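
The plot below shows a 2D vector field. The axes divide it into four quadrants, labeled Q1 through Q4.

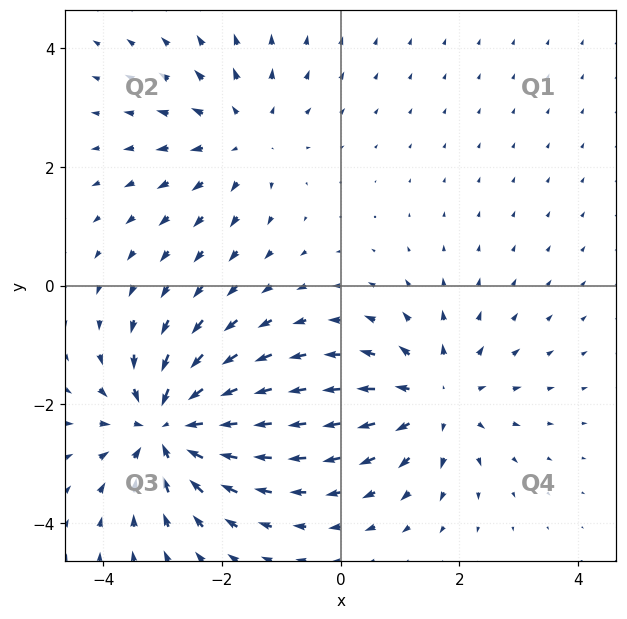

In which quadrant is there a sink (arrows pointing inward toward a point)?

Q3

The sink sits at approximately (-2.9, -2.4), which lies in quadrant Q3. The divergence there is about -5, negative as expected for a sink.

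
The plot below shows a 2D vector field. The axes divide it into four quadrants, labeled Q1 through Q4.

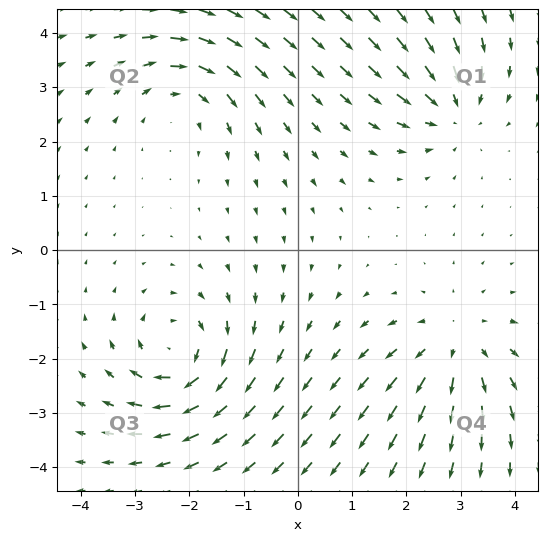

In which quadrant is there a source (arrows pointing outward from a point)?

The source sits at approximately (2.9, -1.8), which lies in quadrant Q4. The divergence there is about +3, positive as expected for a source.

Q4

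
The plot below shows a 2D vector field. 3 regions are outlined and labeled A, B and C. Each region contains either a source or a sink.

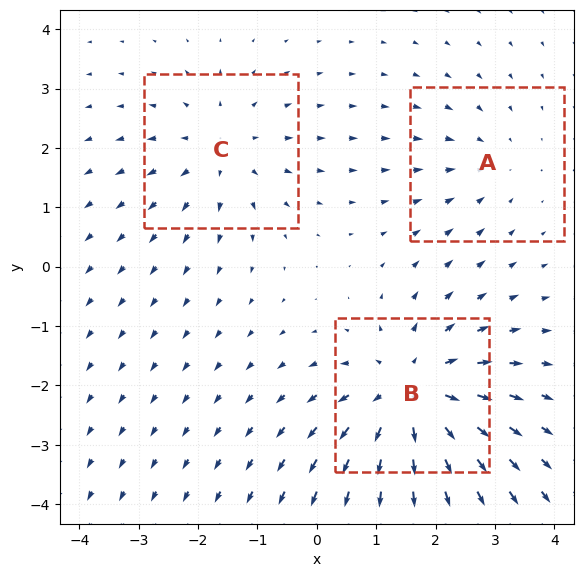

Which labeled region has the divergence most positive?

Divergence at each region's feature centre — A: about -2, B: about +5, C: about +3. Region B is most positive.

B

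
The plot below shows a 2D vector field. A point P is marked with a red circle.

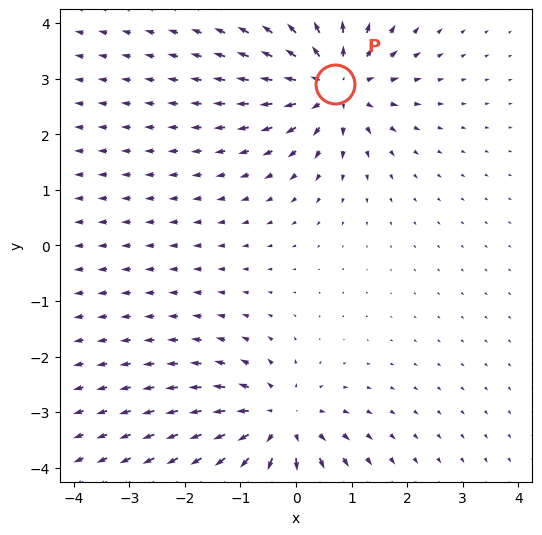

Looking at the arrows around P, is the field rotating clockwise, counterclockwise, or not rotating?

Near P at (0.7, 2.9) the arrows show no circulation. The curl there is ≈0.

not rotating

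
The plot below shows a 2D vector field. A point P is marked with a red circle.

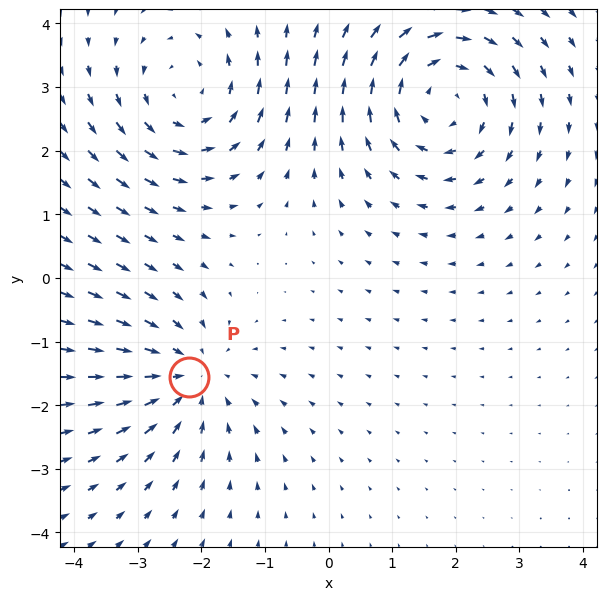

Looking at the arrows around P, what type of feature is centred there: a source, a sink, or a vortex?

At P (-2.2, -1.6) the arrows converge inward. Divergence about -3, curl ≈0 — negative divergence with near-zero curl is a sink.

sink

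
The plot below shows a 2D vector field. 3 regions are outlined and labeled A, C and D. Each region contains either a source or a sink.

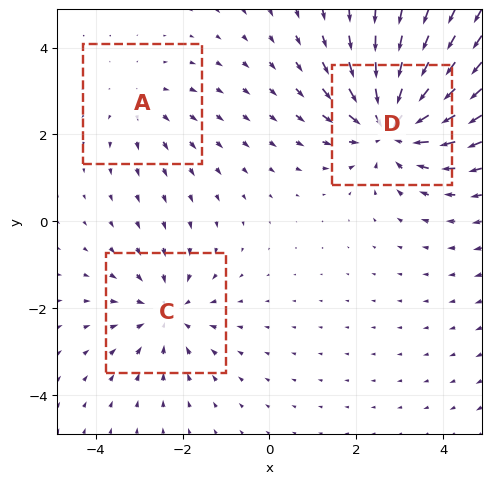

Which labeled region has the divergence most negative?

Divergence at each region's feature centre — A: about +2, C: about -3, D: about -5. Region D is most negative.

D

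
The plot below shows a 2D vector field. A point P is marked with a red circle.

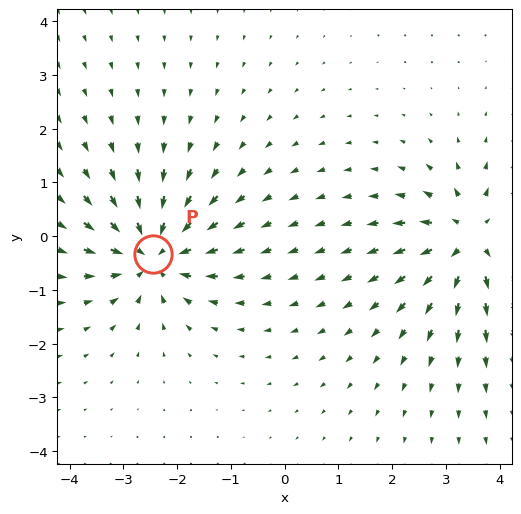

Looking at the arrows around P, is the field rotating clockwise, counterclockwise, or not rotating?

Near P at (-2.4, -0.3) the arrows show no circulation. The curl there is ≈0.

not rotating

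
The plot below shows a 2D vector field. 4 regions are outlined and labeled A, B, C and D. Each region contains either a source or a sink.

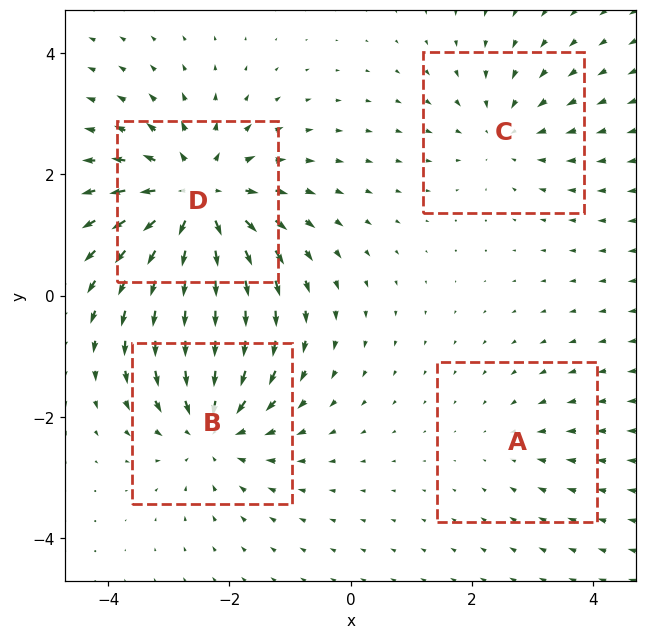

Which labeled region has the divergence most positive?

D

Divergence at each region's feature centre — A: about -2, B: about -5, C: about -3, D: about +7. Region D is most positive.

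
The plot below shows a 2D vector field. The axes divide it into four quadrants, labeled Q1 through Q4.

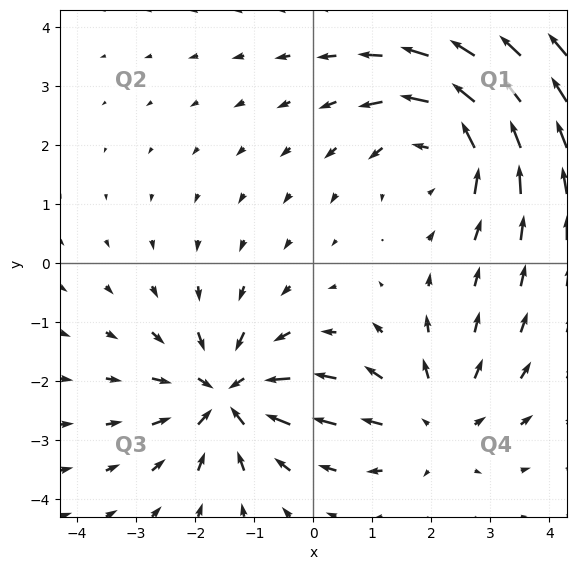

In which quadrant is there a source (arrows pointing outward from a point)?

The source sits at approximately (2.1, -2.7), which lies in quadrant Q4. The divergence there is about +3, positive as expected for a source.

Q4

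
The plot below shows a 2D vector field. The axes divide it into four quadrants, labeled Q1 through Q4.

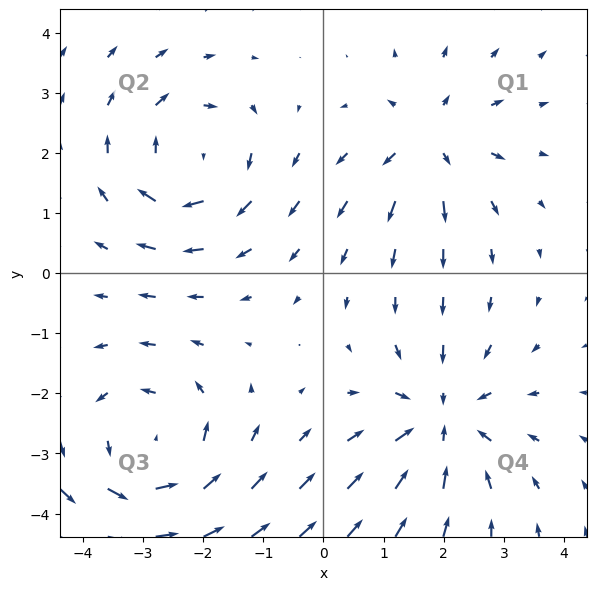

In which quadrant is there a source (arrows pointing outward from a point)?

The source sits at approximately (1.8, 2.2), which lies in quadrant Q1. The divergence there is about +4, positive as expected for a source.

Q1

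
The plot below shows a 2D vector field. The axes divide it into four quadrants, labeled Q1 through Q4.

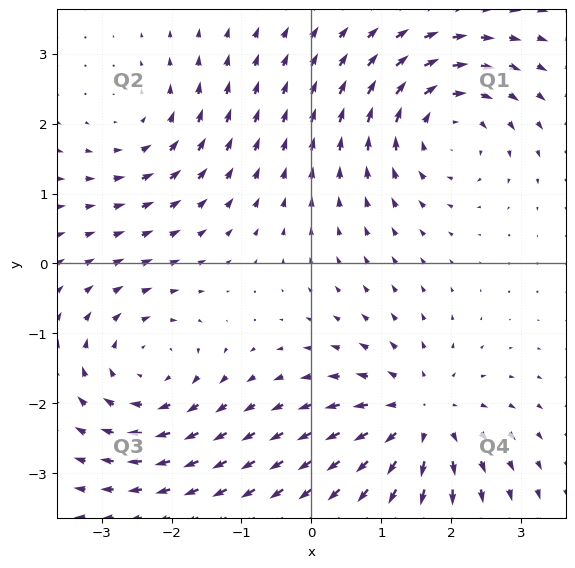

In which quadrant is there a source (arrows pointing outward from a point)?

Q4

The source sits at approximately (1.5, -2.2), which lies in quadrant Q4. The divergence there is about +5, positive as expected for a source.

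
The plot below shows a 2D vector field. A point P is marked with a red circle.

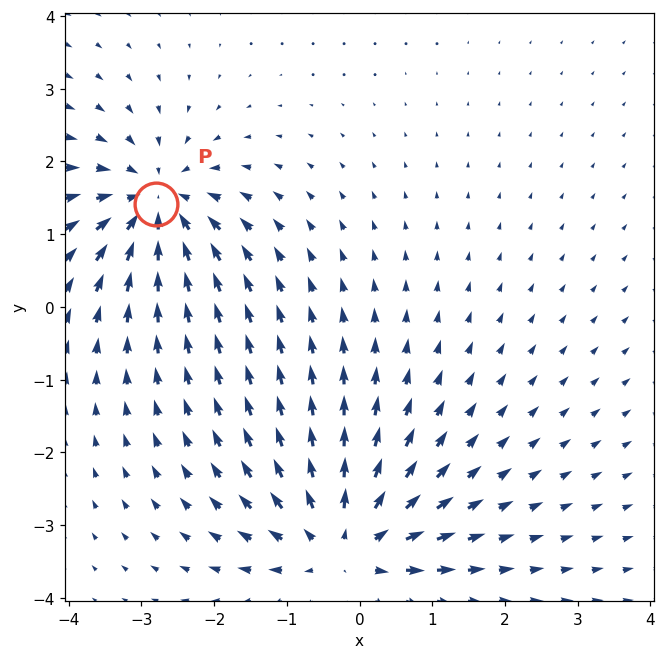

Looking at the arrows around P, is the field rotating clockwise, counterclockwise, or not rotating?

Near P at (-2.8, 1.4) the arrows show no circulation. The curl there is ≈0.

not rotating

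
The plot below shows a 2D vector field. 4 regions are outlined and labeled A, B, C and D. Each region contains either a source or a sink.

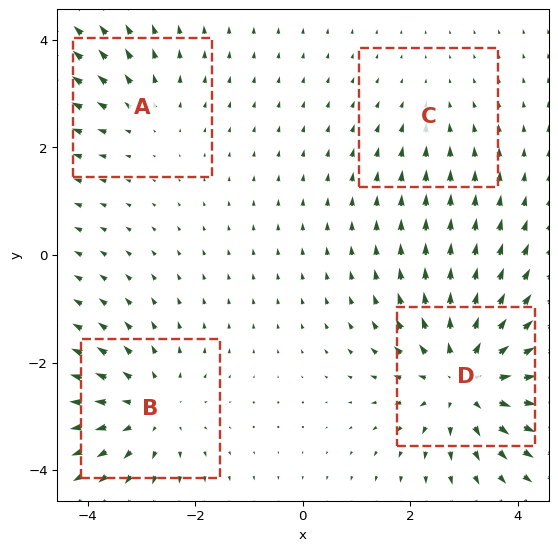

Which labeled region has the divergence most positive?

Divergence at each region's feature centre — A: about +3, B: about +4, C: about -2, D: about +6. Region D is most positive.

D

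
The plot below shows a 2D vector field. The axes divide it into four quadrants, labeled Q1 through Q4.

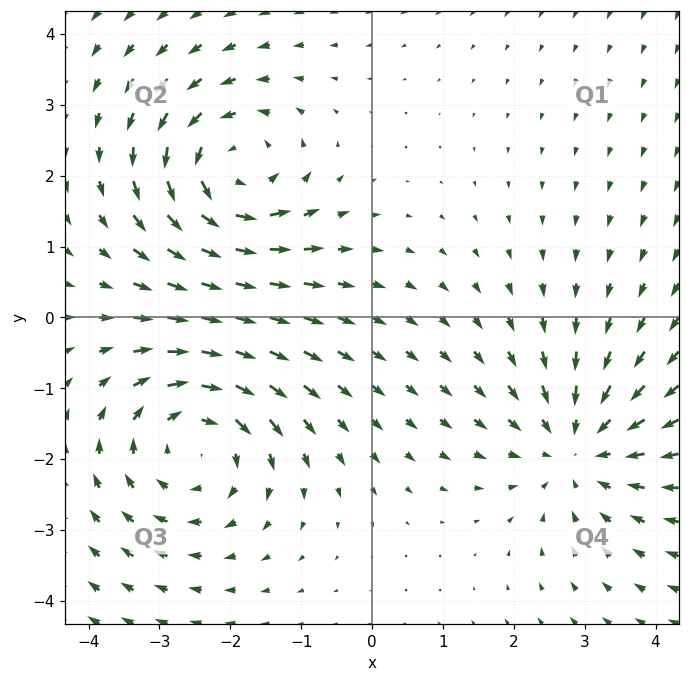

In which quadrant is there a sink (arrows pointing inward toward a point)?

The sink sits at approximately (2.9, -1.8), which lies in quadrant Q4. The divergence there is about -3, negative as expected for a sink.

Q4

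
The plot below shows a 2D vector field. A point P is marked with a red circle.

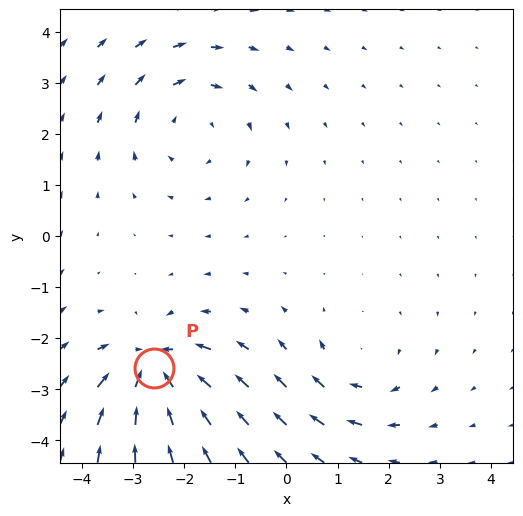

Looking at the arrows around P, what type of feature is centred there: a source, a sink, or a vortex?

At P (-2.6, -2.6) the arrows converge inward. Divergence about -5, curl ≈0 — negative divergence with near-zero curl is a sink.

sink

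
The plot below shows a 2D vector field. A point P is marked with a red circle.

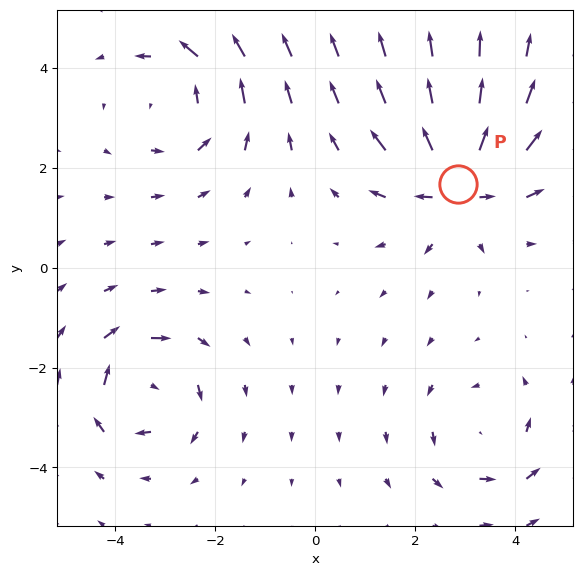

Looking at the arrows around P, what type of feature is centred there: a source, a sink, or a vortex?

At P (2.9, 1.7) the arrows spread outward. Divergence about +7, curl ≈0 — positive divergence with near-zero curl is a source.

source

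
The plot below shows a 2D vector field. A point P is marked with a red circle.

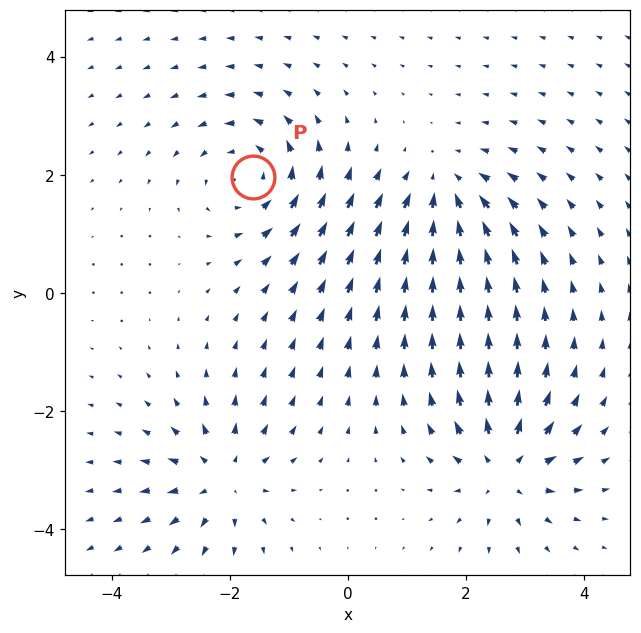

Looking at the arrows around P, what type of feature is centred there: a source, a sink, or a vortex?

vortex

At P (-1.6, 2.0) the arrows circulate counterclockwise. Divergence ≈0, curl about +5 — near-zero divergence with nonzero curl is a vortex.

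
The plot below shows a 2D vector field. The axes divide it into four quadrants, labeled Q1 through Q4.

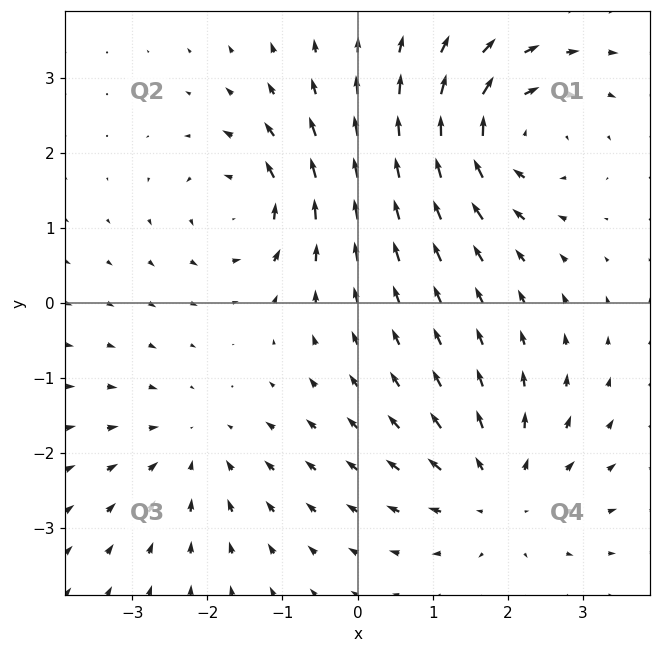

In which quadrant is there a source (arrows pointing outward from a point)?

Q4

The source sits at approximately (1.9, -2.5), which lies in quadrant Q4. The divergence there is about +4, positive as expected for a source.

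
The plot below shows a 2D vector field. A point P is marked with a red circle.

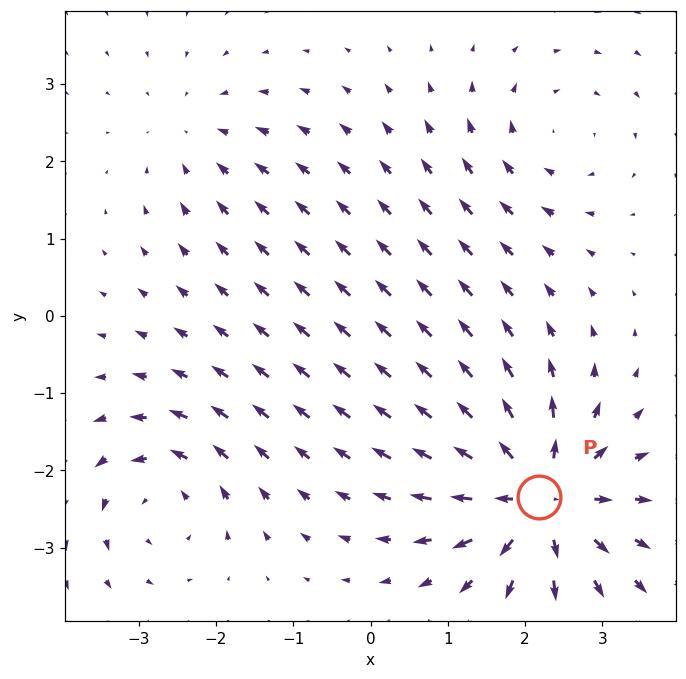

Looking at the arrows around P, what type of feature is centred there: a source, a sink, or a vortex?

At P (2.2, -2.3) the arrows spread outward. Divergence about +7, curl ≈0 — positive divergence with near-zero curl is a source.

source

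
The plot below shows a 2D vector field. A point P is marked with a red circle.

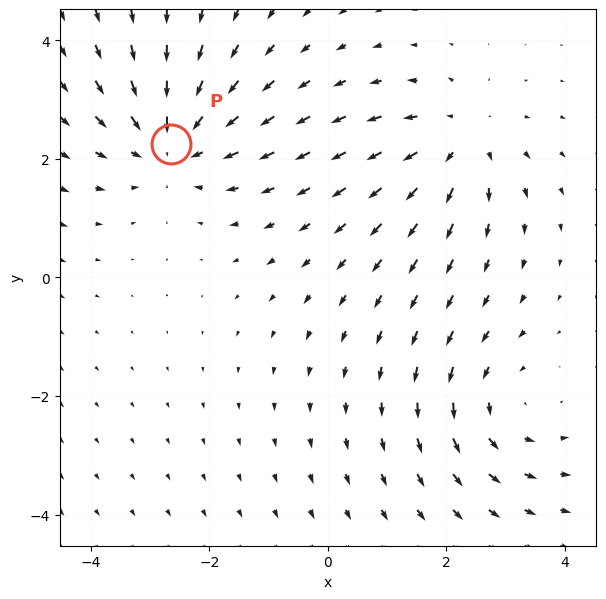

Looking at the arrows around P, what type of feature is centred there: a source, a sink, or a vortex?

sink

At P (-2.6, 2.2) the arrows converge inward. Divergence about -3, curl ≈0 — negative divergence with near-zero curl is a sink.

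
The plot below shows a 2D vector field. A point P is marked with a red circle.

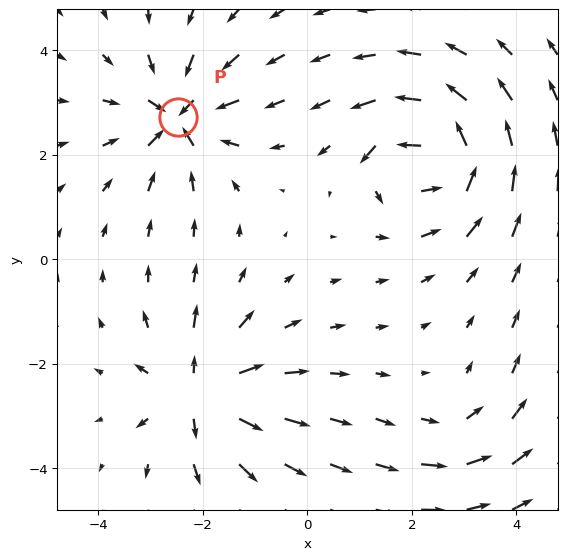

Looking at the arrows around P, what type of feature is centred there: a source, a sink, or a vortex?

At P (-2.5, 2.7) the arrows converge inward. Divergence about -6, curl ≈0 — negative divergence with near-zero curl is a sink.

sink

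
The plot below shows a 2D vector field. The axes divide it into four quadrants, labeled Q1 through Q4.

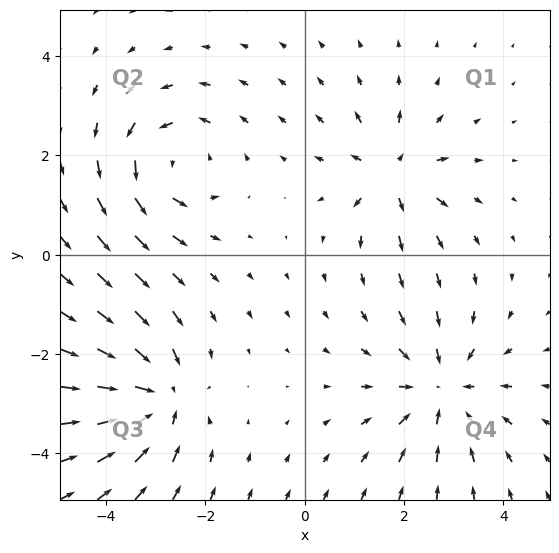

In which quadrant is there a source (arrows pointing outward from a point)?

Q1

The source sits at approximately (1.8, 1.6), which lies in quadrant Q1. The divergence there is about +5, positive as expected for a source.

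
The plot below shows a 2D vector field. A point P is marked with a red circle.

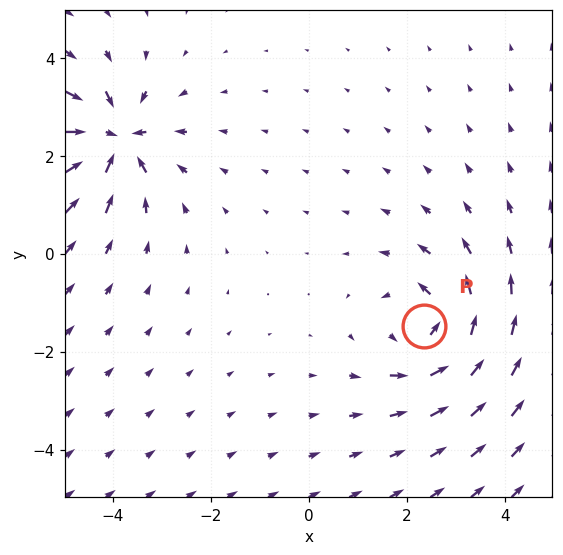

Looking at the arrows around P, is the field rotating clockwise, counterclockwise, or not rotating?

Near P at (2.4, -1.5) the arrows circulate counterclockwise. The curl (z-component) there is about +5; positive curl means counterclockwise rotation.

counterclockwise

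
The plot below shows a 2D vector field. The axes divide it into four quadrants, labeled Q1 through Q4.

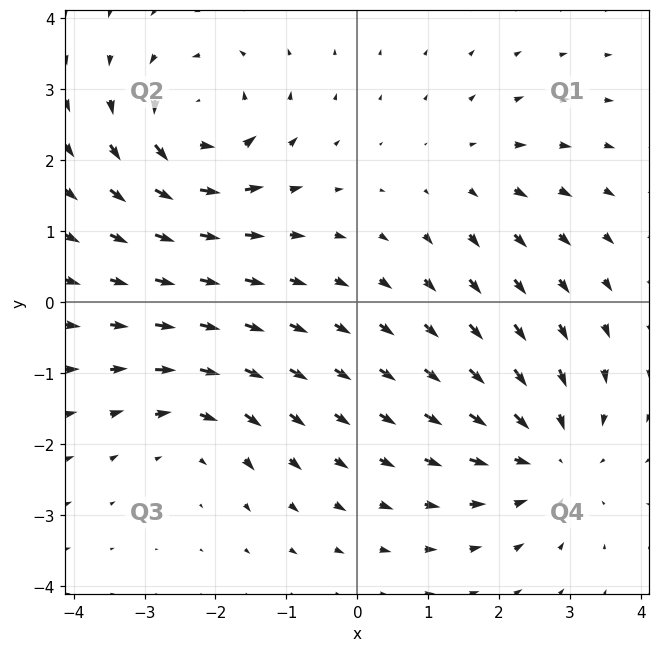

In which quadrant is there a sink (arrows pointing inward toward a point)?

Q4

The sink sits at approximately (2.7, -2.2), which lies in quadrant Q4. The divergence there is about -4, negative as expected for a sink.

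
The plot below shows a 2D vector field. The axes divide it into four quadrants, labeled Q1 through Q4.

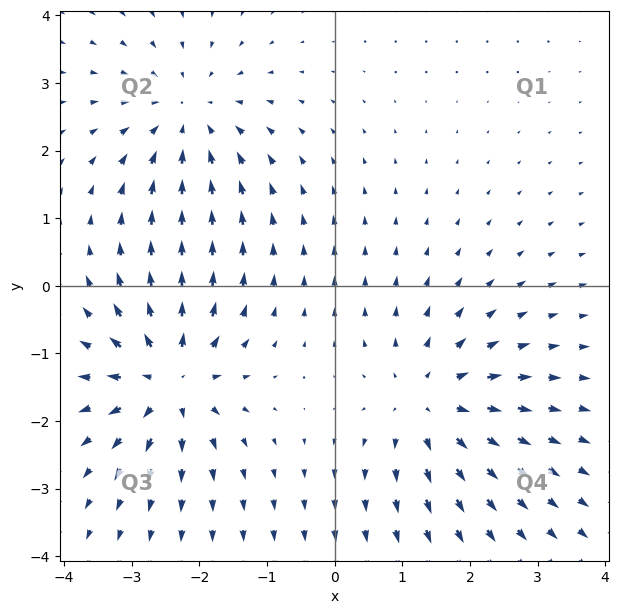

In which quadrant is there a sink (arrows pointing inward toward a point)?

Q2

The sink sits at approximately (-2.2, 2.5), which lies in quadrant Q2. The divergence there is about -4, negative as expected for a sink.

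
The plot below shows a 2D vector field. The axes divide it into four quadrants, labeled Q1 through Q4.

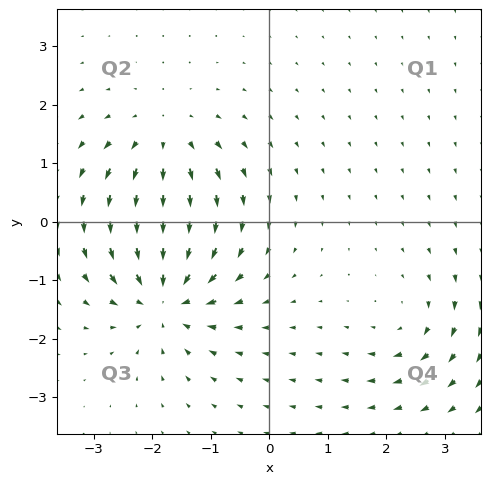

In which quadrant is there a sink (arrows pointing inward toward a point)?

The sink sits at approximately (-1.8, -1.2), which lies in quadrant Q3. The divergence there is about -6, negative as expected for a sink.

Q3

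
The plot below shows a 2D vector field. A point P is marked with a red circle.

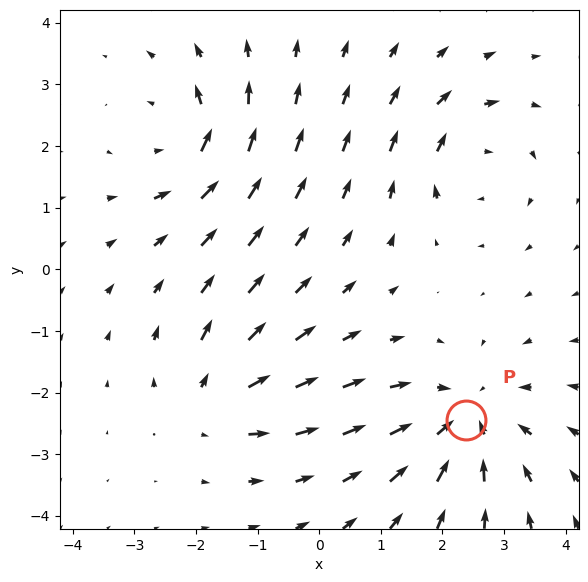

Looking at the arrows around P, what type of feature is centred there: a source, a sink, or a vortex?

At P (2.4, -2.4) the arrows converge inward. Divergence about -4, curl ≈0 — negative divergence with near-zero curl is a sink.

sink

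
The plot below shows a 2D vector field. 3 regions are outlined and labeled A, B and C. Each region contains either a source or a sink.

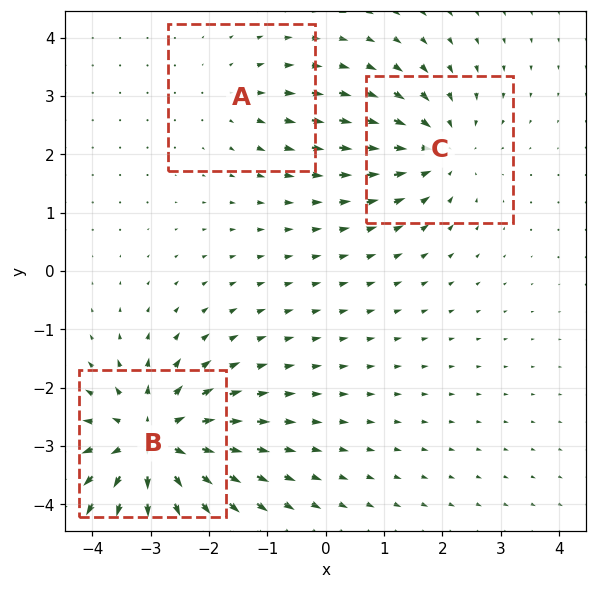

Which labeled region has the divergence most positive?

B

Divergence at each region's feature centre — A: about +2, B: about +6, C: about -3. Region B is most positive.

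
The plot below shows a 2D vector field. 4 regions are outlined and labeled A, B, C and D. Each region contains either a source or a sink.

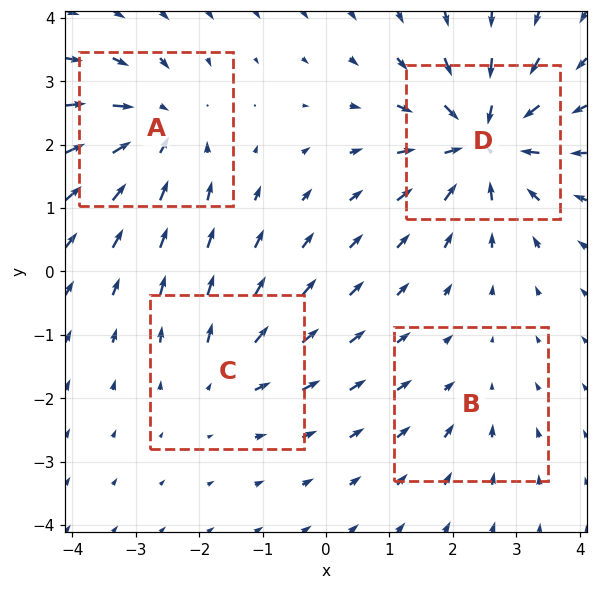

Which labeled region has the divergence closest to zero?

B

Divergence at each region's feature centre — A: about -5, B: about -2, C: about +3, D: about -7. Region B is closest to zero.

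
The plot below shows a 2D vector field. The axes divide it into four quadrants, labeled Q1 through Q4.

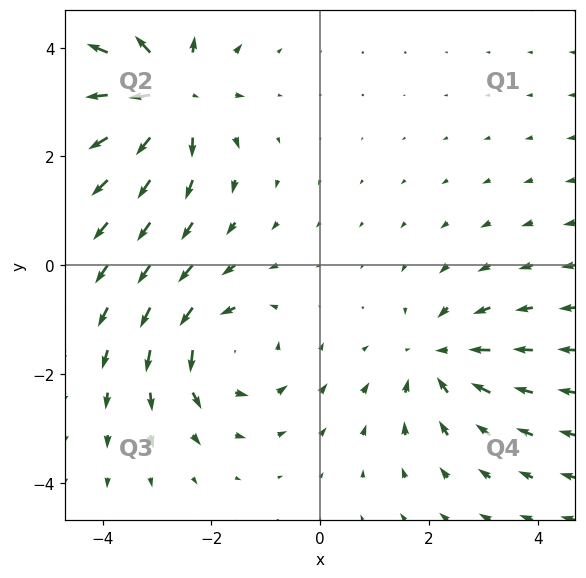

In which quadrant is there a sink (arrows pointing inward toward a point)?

Q4

The sink sits at approximately (2.2, -1.7), which lies in quadrant Q4. The divergence there is about -4, negative as expected for a sink.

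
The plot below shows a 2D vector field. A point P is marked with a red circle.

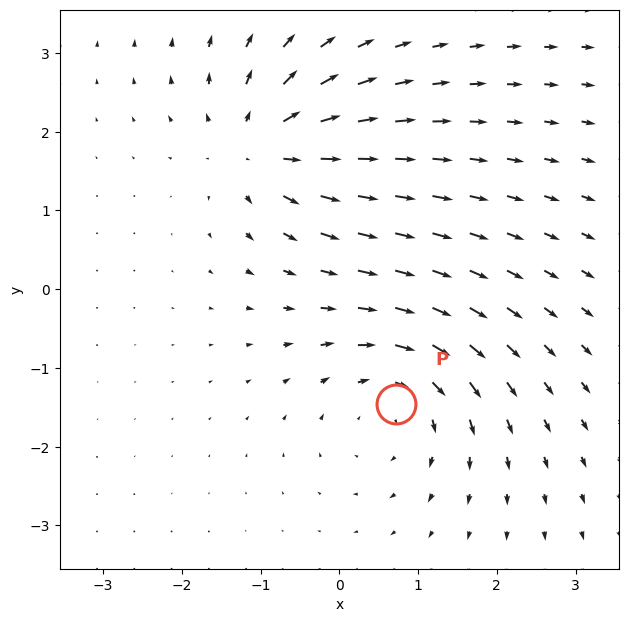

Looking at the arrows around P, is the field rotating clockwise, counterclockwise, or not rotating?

clockwise

Near P at (0.7, -1.5) the arrows circulate clockwise. The curl (z-component) there is about -5; negative curl means clockwise rotation.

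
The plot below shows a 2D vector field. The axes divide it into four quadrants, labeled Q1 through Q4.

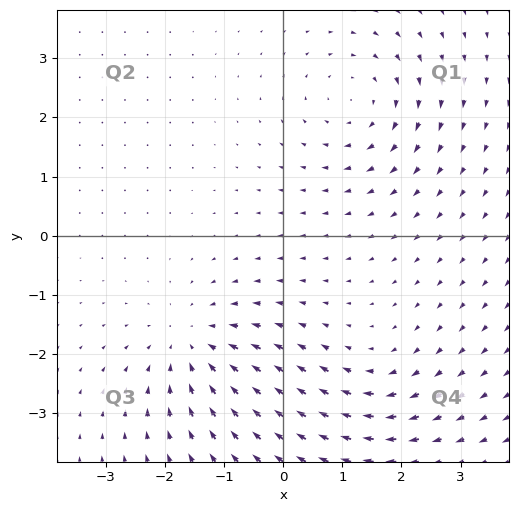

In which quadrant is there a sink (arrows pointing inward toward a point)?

The sink sits at approximately (-1.5, -1.8), which lies in quadrant Q3. The divergence there is about -4, negative as expected for a sink.

Q3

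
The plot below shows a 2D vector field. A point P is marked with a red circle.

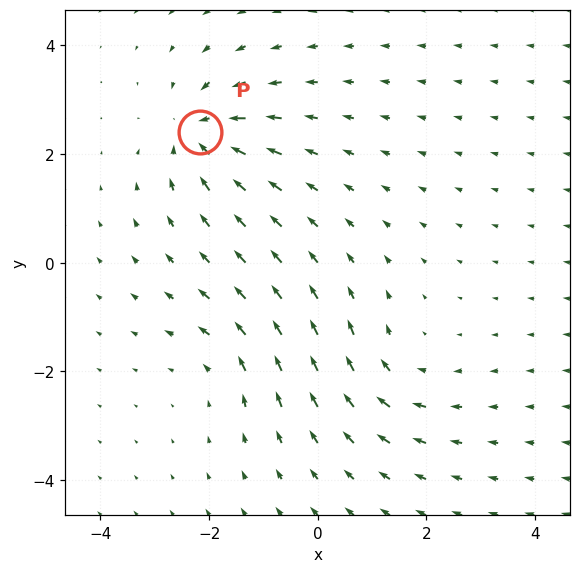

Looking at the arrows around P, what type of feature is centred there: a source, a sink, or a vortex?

sink

At P (-2.2, 2.4) the arrows converge inward. Divergence about -5, curl ≈0 — negative divergence with near-zero curl is a sink.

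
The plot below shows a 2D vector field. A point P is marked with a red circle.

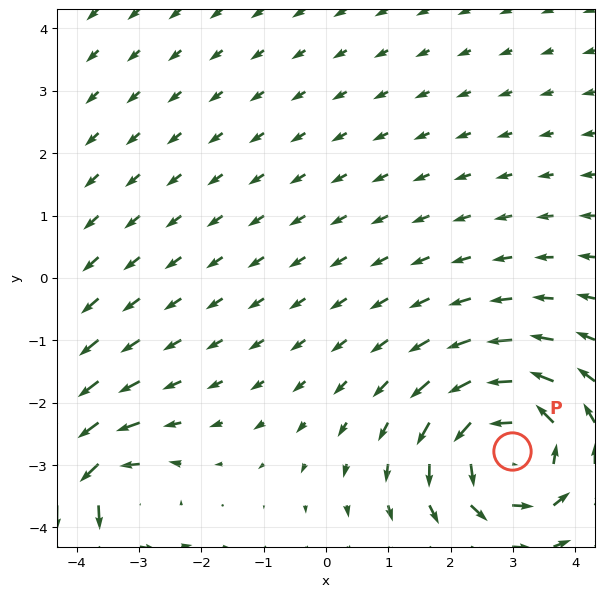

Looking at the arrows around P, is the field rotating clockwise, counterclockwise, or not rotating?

Near P at (3.0, -2.8) the arrows circulate counterclockwise. The curl (z-component) there is about +4; positive curl means counterclockwise rotation.

counterclockwise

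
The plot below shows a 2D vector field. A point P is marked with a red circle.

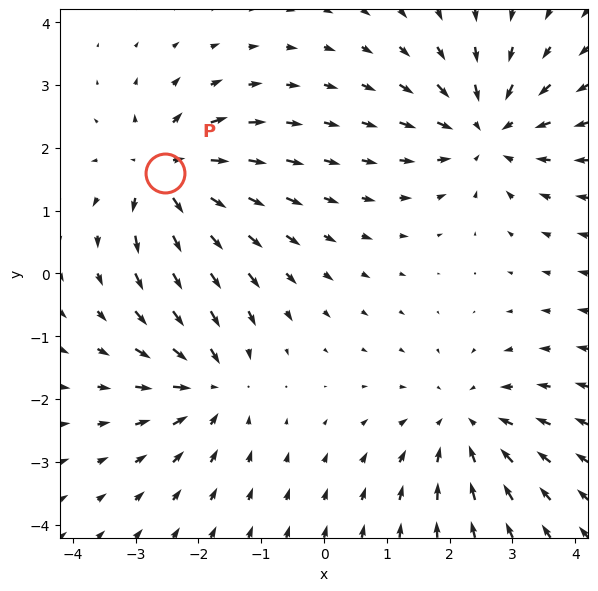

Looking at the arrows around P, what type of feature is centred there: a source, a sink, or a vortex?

At P (-2.5, 1.6) the arrows spread outward. Divergence about +6, curl ≈0 — positive divergence with near-zero curl is a source.

source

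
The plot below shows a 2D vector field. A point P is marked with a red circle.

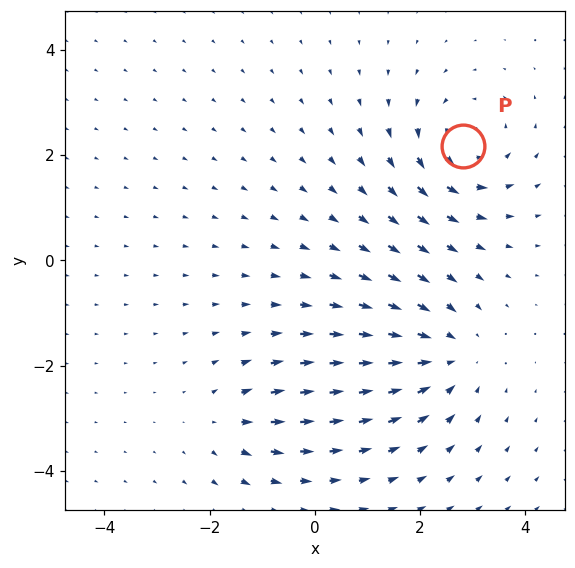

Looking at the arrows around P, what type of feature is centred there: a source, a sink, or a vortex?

vortex

At P (2.8, 2.2) the arrows circulate counterclockwise. Divergence ≈0, curl about +5 — near-zero divergence with nonzero curl is a vortex.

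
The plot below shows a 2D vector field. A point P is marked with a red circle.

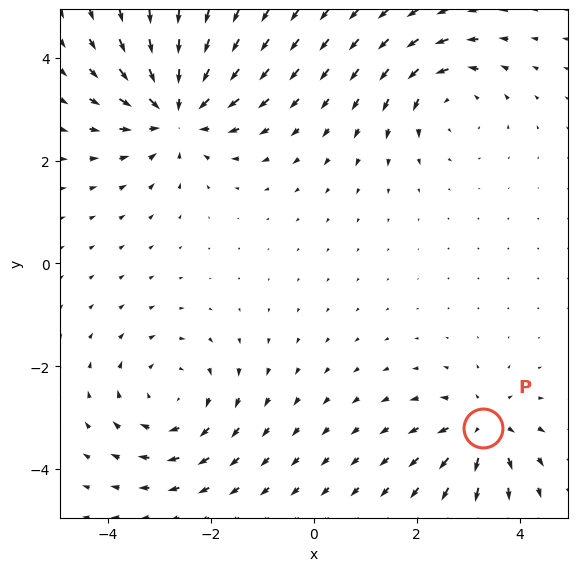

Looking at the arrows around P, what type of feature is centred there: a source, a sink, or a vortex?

At P (3.3, -3.2) the arrows spread outward. Divergence about +4, curl ≈0 — positive divergence with near-zero curl is a source.

source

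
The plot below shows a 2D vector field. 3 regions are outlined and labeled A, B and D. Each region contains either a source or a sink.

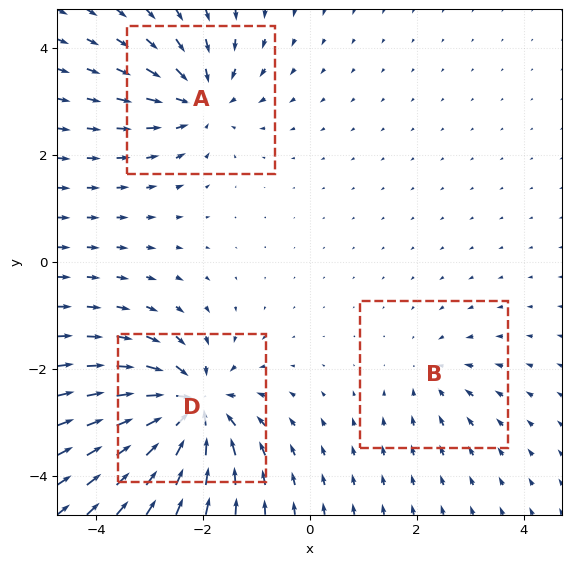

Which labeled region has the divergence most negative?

D

Divergence at each region's feature centre — A: about -4, B: about -2, D: about -6. Region D is most negative.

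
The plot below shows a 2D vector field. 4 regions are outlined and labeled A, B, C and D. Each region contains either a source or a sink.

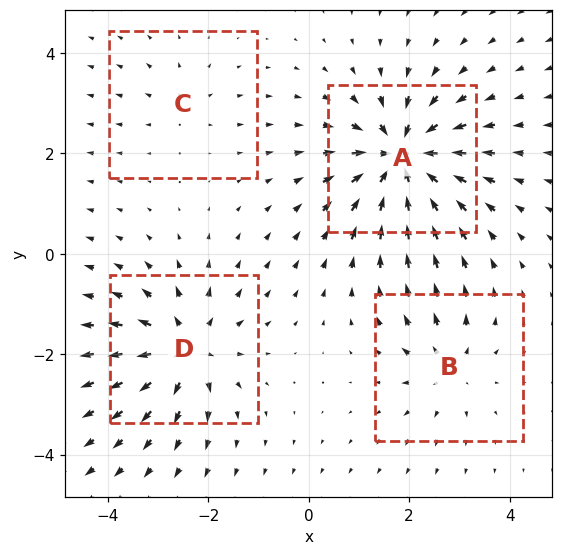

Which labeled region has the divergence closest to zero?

Divergence at each region's feature centre — A: about -8, B: about +4, C: about +2, D: about +6. Region C is closest to zero.

C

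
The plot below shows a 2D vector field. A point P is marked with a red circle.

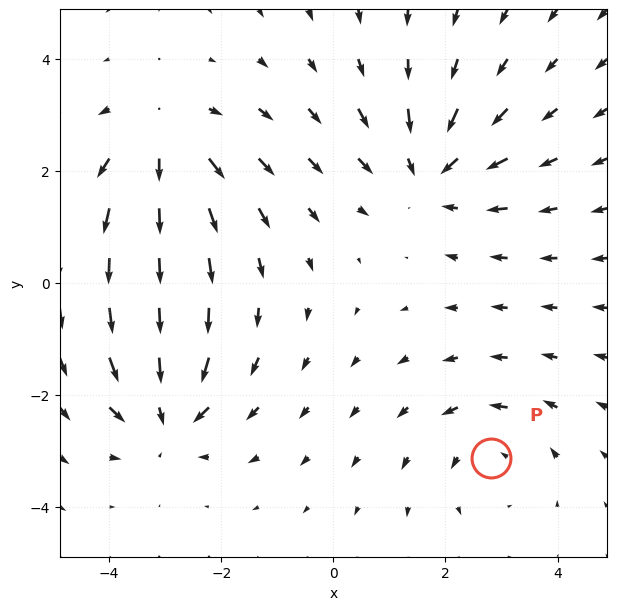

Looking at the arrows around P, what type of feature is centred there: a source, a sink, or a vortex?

vortex

At P (2.8, -3.1) the arrows circulate counterclockwise. Divergence ≈0, curl about +3 — near-zero divergence with nonzero curl is a vortex.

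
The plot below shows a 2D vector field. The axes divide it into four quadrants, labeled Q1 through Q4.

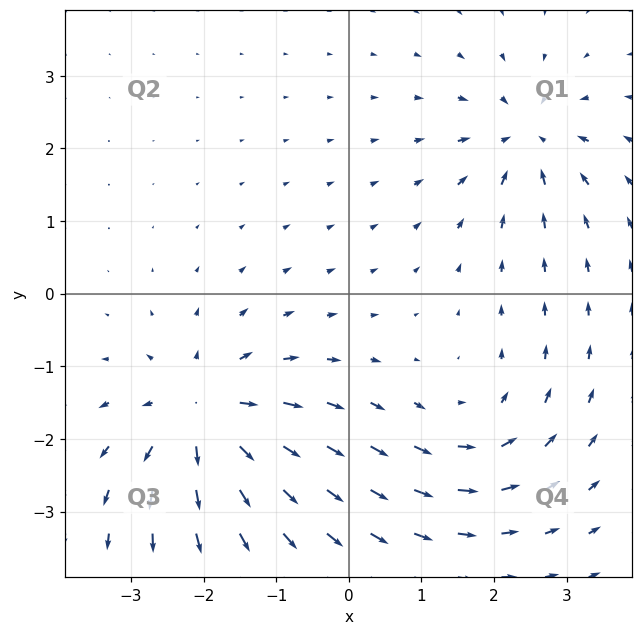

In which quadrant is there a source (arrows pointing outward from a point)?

Q3

The source sits at approximately (-2.0, -1.7), which lies in quadrant Q3. The divergence there is about +5, positive as expected for a source.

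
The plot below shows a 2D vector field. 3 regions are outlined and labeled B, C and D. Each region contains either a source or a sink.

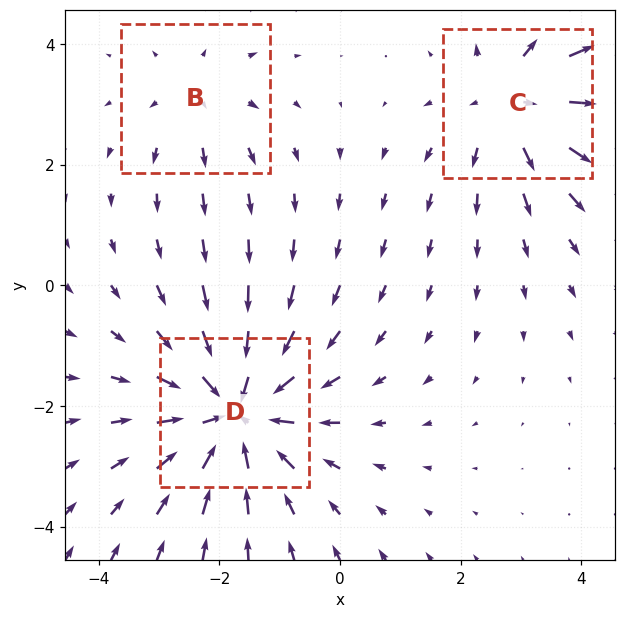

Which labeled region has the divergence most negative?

Divergence at each region's feature centre — B: about +2, C: about +3, D: about -4. Region D is most negative.

D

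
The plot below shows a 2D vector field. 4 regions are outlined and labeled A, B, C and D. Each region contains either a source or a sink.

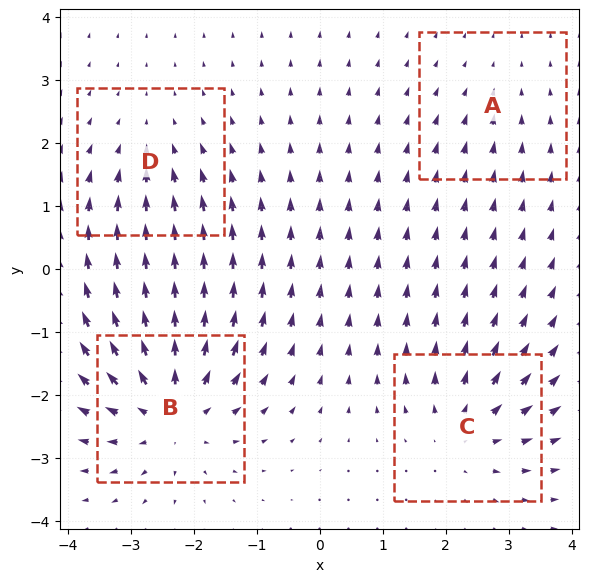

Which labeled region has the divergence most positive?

Divergence at each region's feature centre — A: about -2, B: about +7, C: about +5, D: about -3. Region B is most positive.

B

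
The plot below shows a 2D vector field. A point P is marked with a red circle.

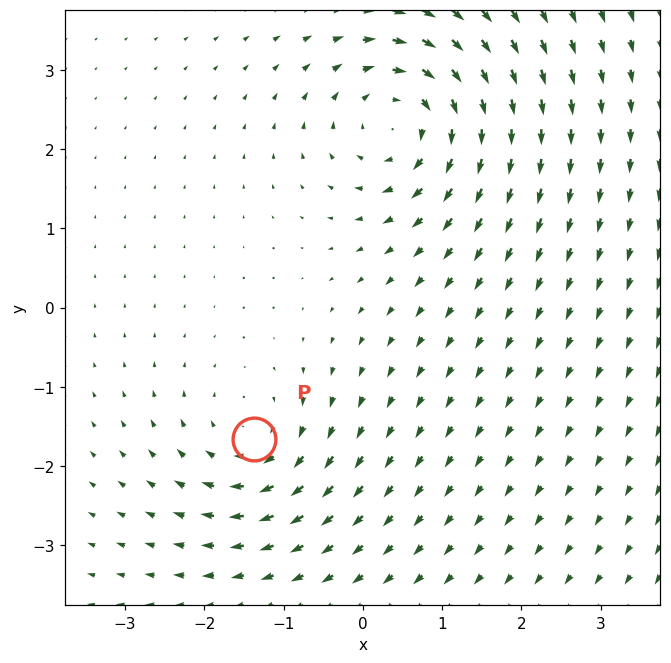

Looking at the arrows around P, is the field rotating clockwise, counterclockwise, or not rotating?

clockwise

Near P at (-1.4, -1.7) the arrows circulate clockwise. The curl (z-component) there is about -4; negative curl means clockwise rotation.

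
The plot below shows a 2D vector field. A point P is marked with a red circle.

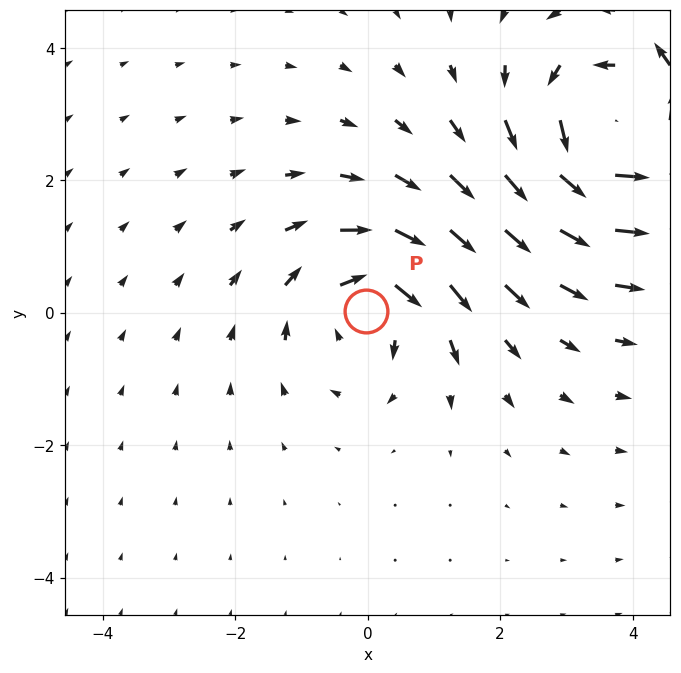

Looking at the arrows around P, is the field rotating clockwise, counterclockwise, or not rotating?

clockwise

Near P at (-0.0, 0.0) the arrows circulate clockwise. The curl (z-component) there is about -3; negative curl means clockwise rotation.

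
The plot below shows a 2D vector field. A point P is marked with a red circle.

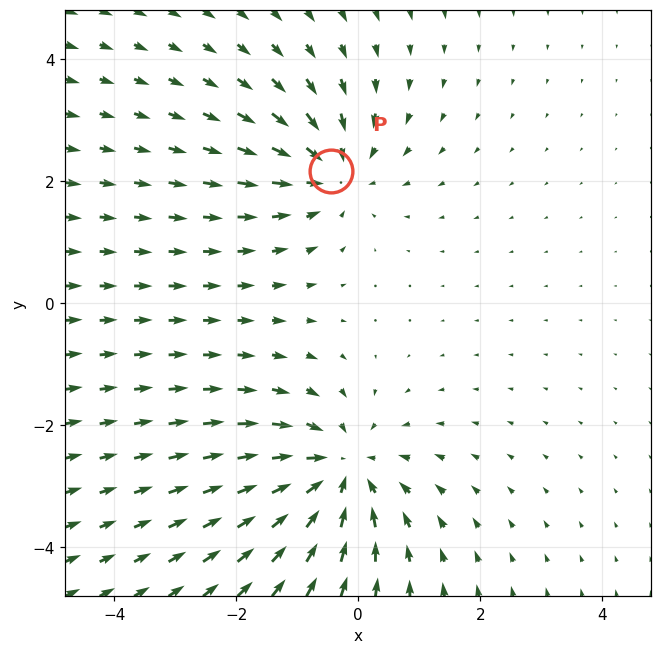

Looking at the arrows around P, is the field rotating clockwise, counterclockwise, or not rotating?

Near P at (-0.4, 2.2) the arrows show no circulation. The curl there is ≈0.

not rotating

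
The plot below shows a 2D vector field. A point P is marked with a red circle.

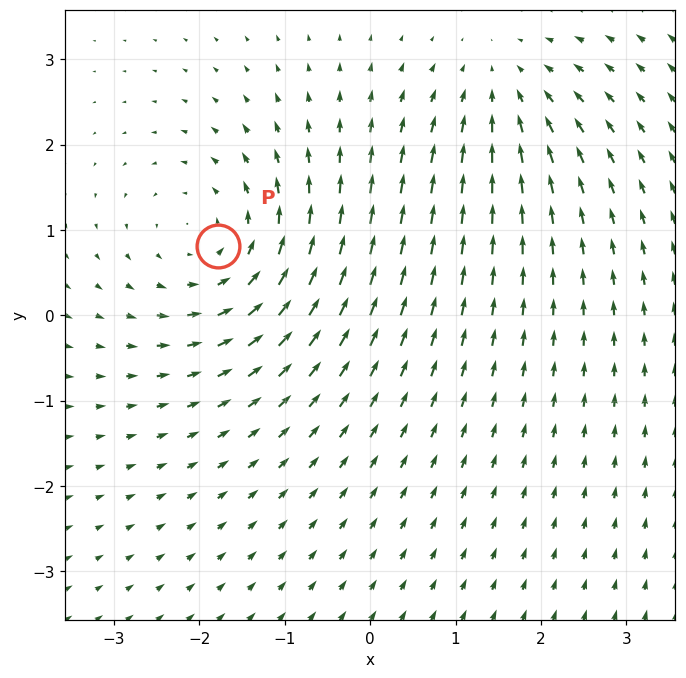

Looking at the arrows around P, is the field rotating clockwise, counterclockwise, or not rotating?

Near P at (-1.8, 0.8) the arrows circulate counterclockwise. The curl (z-component) there is about +4; positive curl means counterclockwise rotation.

counterclockwise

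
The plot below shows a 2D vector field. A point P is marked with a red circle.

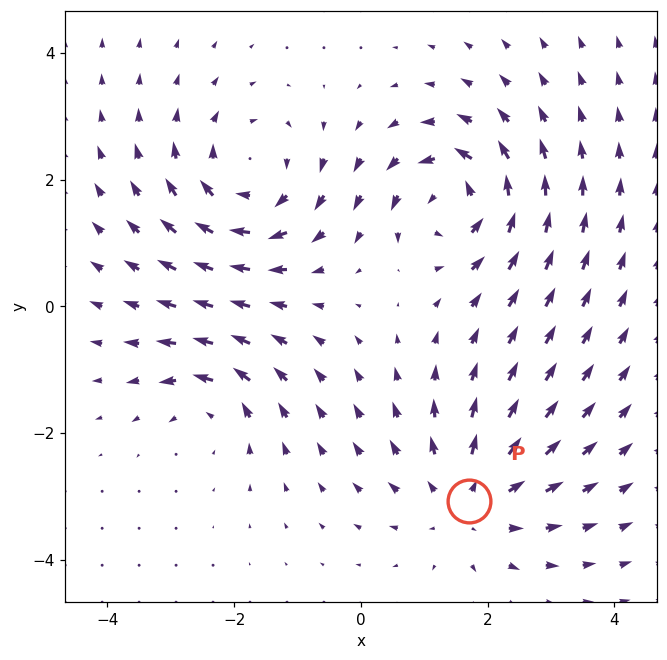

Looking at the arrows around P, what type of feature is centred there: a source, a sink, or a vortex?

At P (1.7, -3.1) the arrows spread outward. Divergence about +4, curl ≈0 — positive divergence with near-zero curl is a source.

source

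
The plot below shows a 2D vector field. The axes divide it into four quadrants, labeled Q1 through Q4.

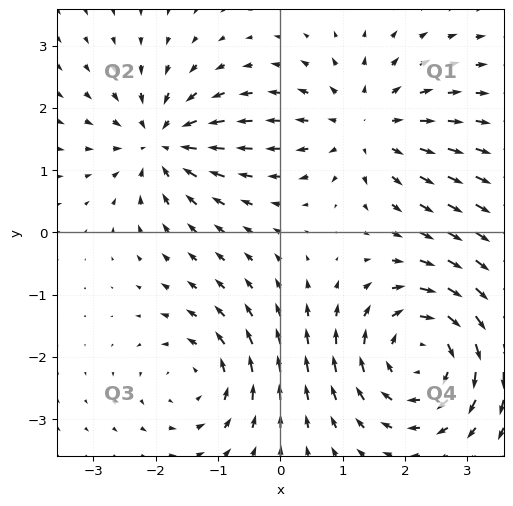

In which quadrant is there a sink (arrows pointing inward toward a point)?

Q2

The sink sits at approximately (-1.9, 1.4), which lies in quadrant Q2. The divergence there is about -5, negative as expected for a sink.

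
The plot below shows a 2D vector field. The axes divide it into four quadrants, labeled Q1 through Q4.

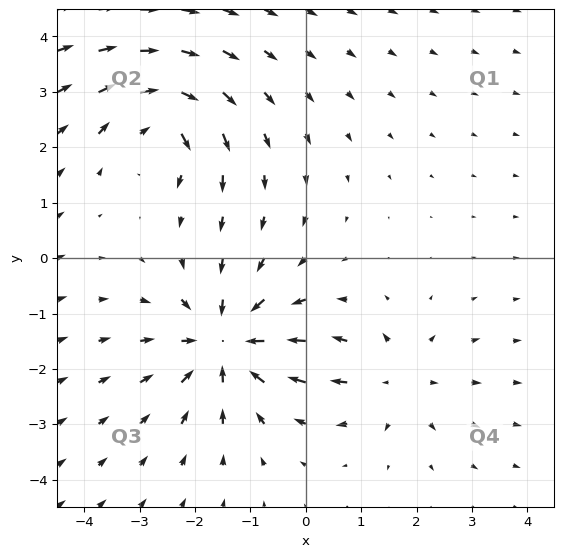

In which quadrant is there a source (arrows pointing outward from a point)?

Q4

The source sits at approximately (1.6, -2.2), which lies in quadrant Q4. The divergence there is about +3, positive as expected for a source.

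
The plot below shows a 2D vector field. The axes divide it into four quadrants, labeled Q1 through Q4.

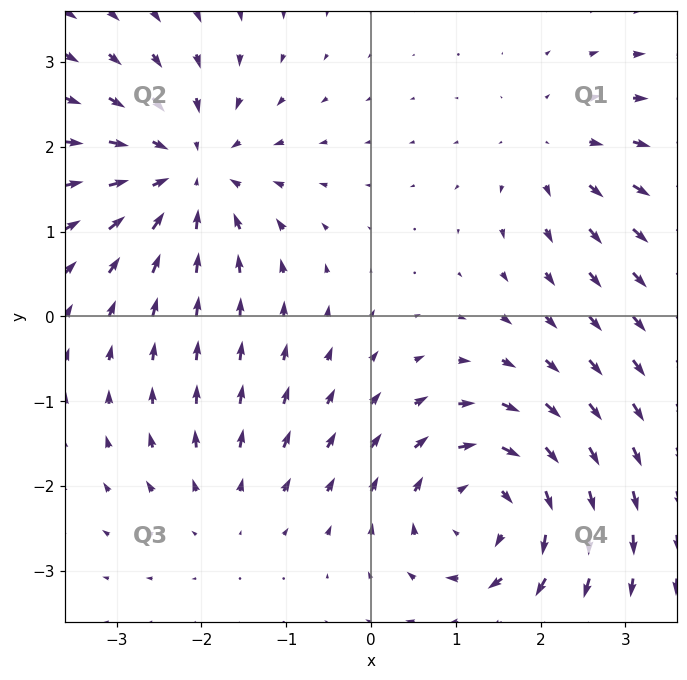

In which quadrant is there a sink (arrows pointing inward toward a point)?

The sink sits at approximately (-2.2, 1.7), which lies in quadrant Q2. The divergence there is about -6, negative as expected for a sink.

Q2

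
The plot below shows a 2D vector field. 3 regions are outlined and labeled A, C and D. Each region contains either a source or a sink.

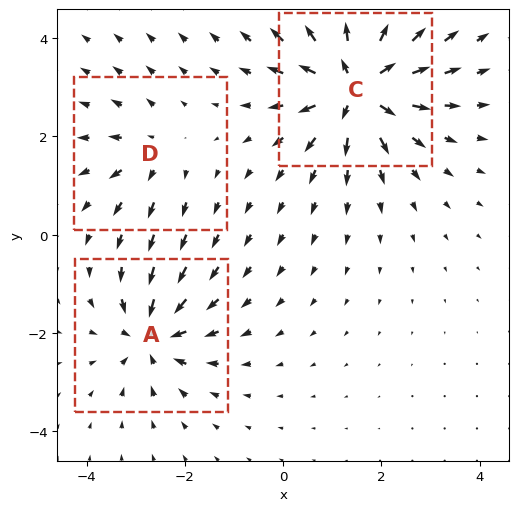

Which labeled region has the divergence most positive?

C

Divergence at each region's feature centre — A: about -4, C: about +6, D: about +2. Region C is most positive.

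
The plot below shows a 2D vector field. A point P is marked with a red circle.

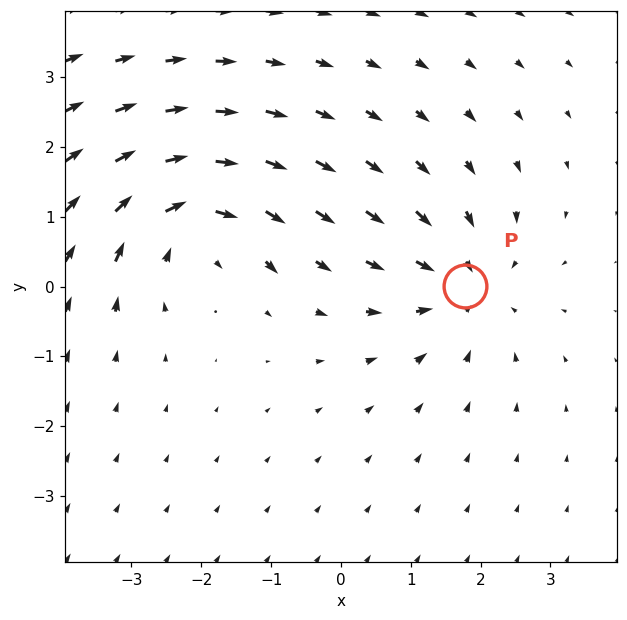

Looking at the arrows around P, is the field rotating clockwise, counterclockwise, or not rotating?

not rotating

Near P at (1.8, 0.0) the arrows show no circulation. The curl there is ≈0.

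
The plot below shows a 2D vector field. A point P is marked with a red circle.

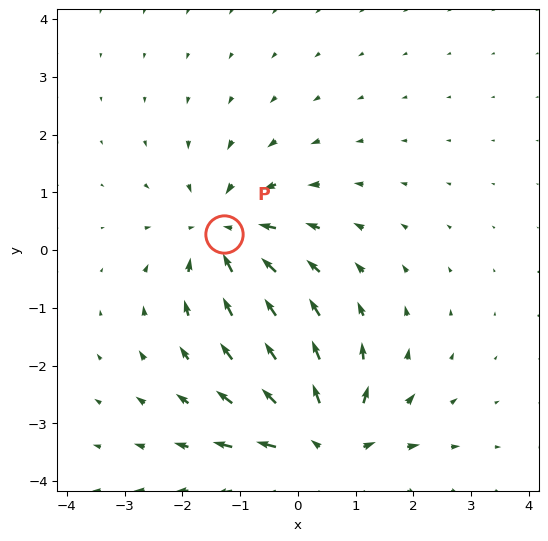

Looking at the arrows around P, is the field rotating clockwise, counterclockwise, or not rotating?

not rotating

Near P at (-1.3, 0.3) the arrows show no circulation. The curl there is ≈0.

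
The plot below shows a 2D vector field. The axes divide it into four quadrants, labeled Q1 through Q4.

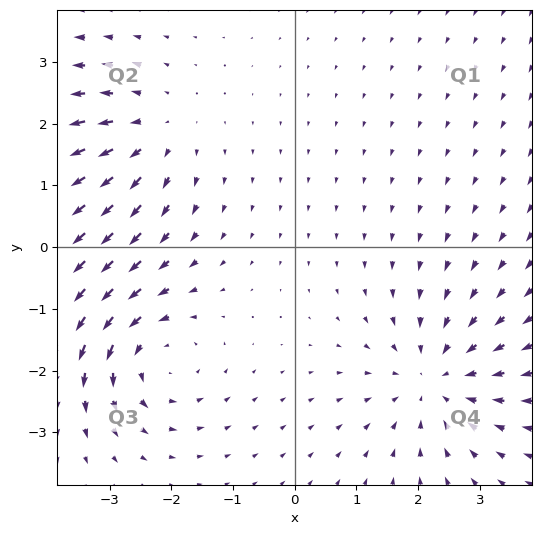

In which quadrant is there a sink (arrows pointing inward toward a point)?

Q4

The sink sits at approximately (2.3, -2.1), which lies in quadrant Q4. The divergence there is about -4, negative as expected for a sink.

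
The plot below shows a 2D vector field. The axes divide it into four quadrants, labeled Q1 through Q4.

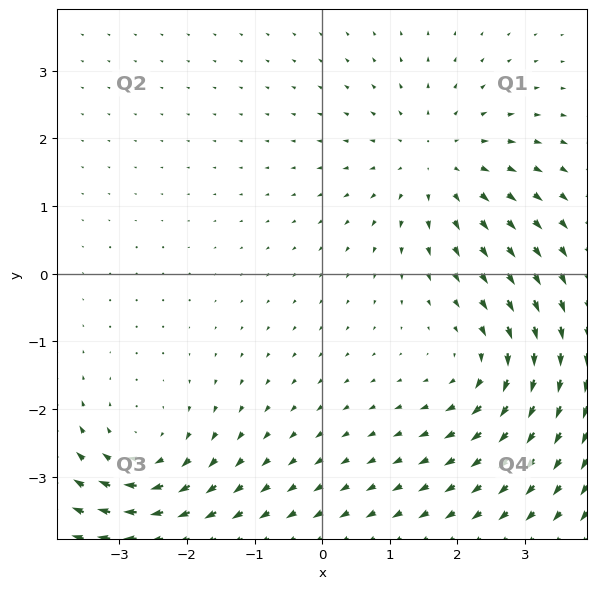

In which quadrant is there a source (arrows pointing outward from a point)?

Q1

The source sits at approximately (1.7, 1.6), which lies in quadrant Q1. The divergence there is about +3, positive as expected for a source.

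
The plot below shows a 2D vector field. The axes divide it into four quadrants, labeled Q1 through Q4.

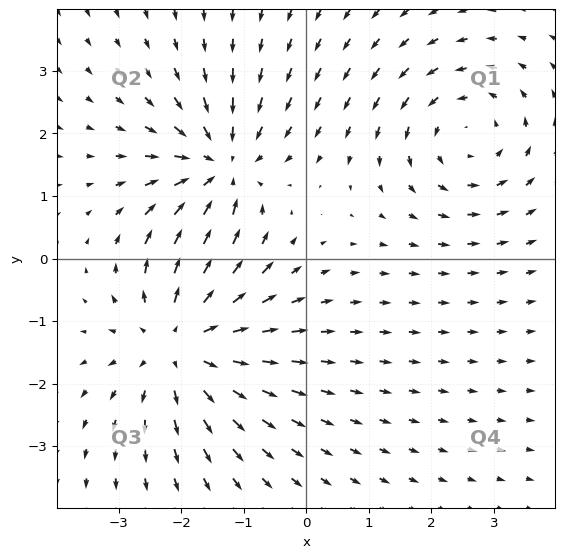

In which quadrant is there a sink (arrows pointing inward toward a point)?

The sink sits at approximately (-1.4, 1.4), which lies in quadrant Q2. The divergence there is about -4, negative as expected for a sink.

Q2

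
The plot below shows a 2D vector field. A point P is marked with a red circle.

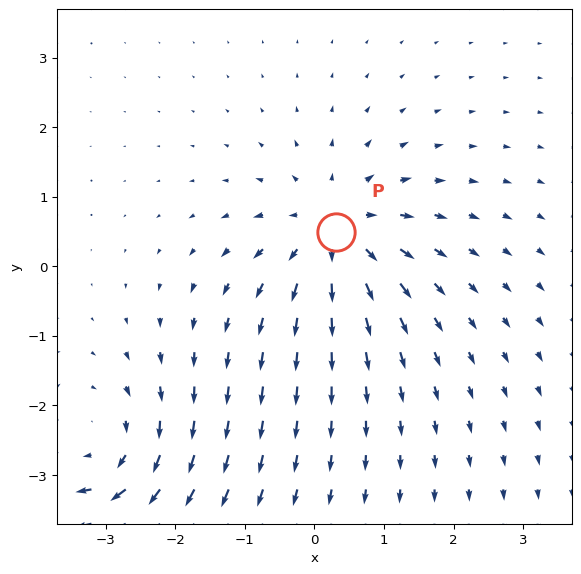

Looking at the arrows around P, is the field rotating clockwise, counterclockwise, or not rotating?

not rotating

Near P at (0.3, 0.5) the arrows show no circulation. The curl there is ≈0.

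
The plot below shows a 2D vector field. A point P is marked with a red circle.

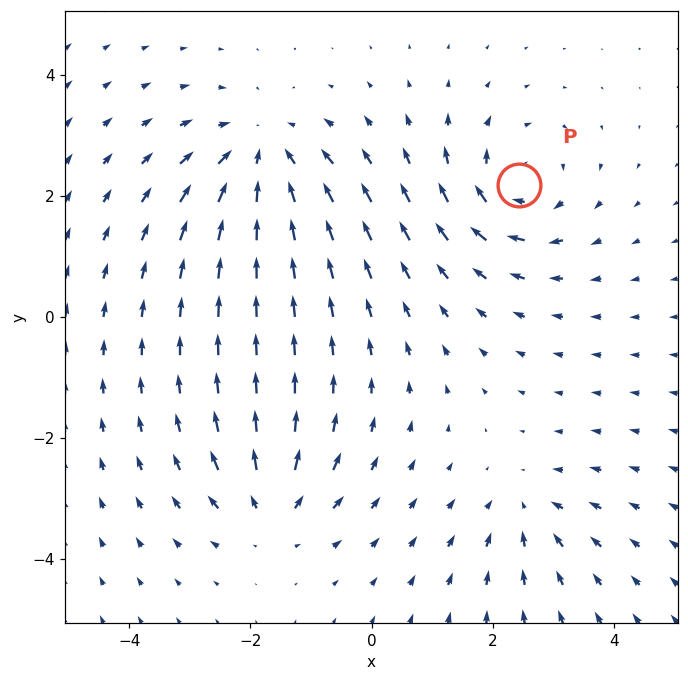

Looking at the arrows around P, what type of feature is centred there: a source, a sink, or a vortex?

At P (2.4, 2.2) the arrows circulate clockwise. Divergence ≈0, curl about -5 — near-zero divergence with nonzero curl is a vortex.

vortex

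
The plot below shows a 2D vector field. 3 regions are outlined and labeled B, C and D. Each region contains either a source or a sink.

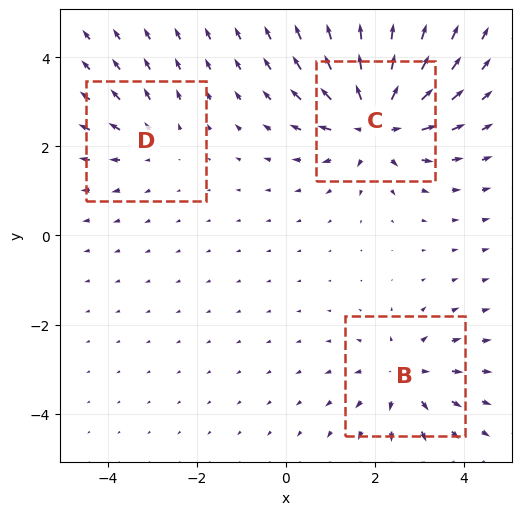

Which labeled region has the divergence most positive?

C

Divergence at each region's feature centre — B: about +3, C: about +5, D: about +2. Region C is most positive.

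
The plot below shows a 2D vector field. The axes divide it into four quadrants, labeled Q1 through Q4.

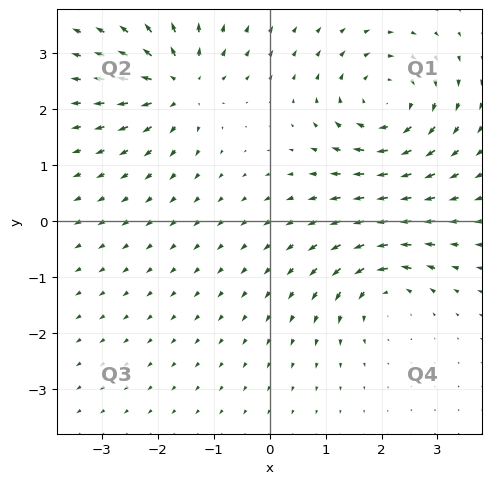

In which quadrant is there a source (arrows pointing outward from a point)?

Q2

The source sits at approximately (-1.6, 2.4), which lies in quadrant Q2. The divergence there is about +6, positive as expected for a source.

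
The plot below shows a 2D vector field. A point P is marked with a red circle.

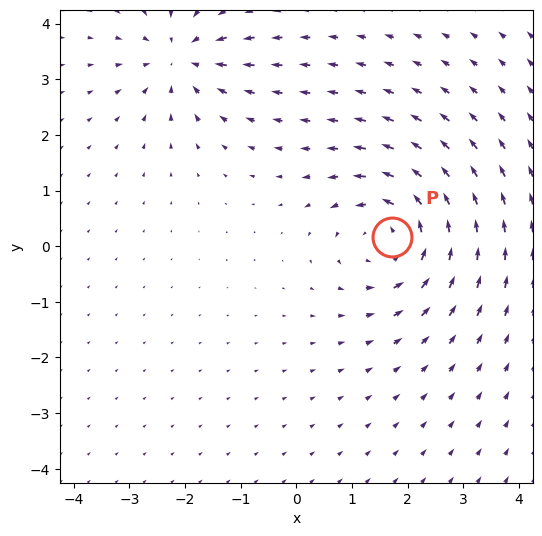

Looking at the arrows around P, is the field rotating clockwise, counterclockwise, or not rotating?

counterclockwise

Near P at (1.7, 0.2) the arrows circulate counterclockwise. The curl (z-component) there is about +3; positive curl means counterclockwise rotation.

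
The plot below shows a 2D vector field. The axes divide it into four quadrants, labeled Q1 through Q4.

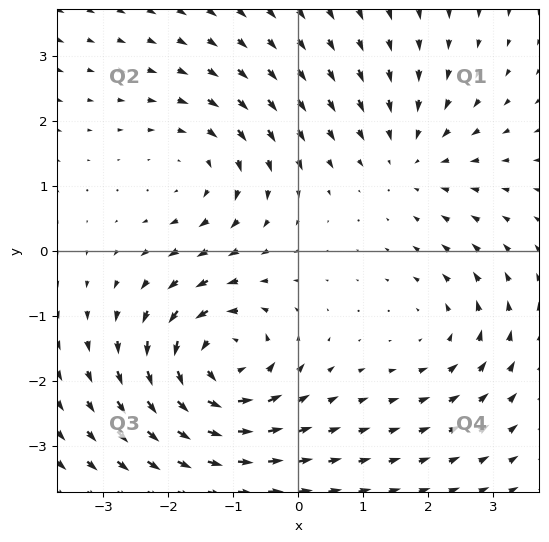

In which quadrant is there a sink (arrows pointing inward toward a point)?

The sink sits at approximately (1.7, 1.4), which lies in quadrant Q1. The divergence there is about -3, negative as expected for a sink.

Q1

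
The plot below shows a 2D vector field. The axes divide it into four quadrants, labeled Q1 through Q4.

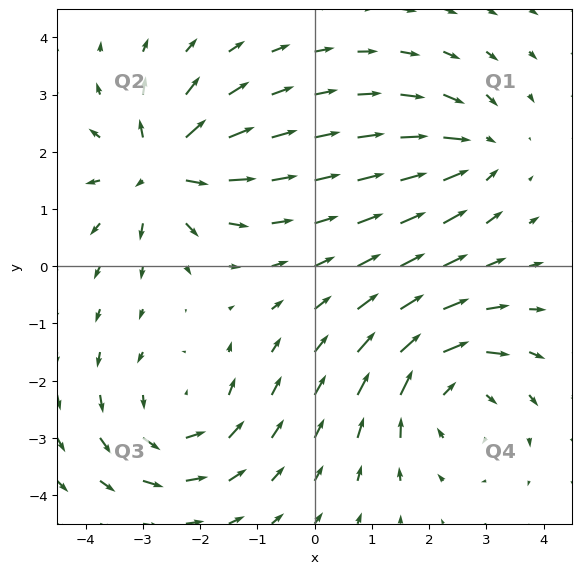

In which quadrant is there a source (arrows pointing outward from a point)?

The source sits at approximately (-2.7, 1.7), which lies in quadrant Q2. The divergence there is about +6, positive as expected for a source.

Q2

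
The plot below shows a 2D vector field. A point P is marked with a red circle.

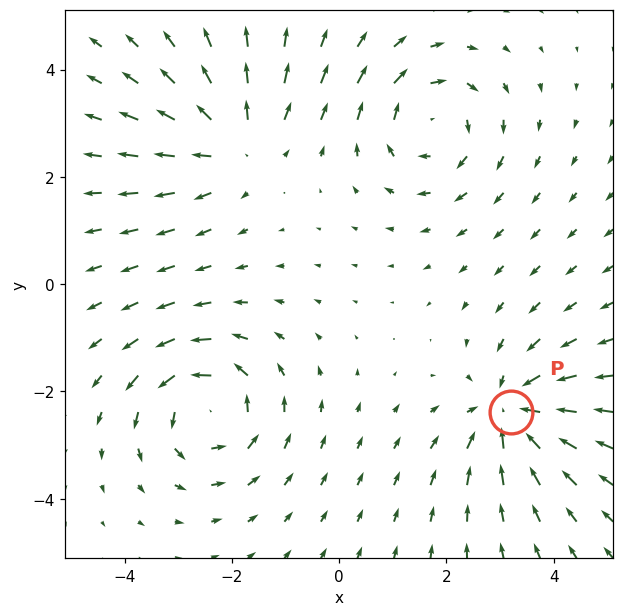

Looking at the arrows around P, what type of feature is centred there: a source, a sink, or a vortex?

At P (3.2, -2.4) the arrows converge inward. Divergence about -5, curl ≈0 — negative divergence with near-zero curl is a sink.

sink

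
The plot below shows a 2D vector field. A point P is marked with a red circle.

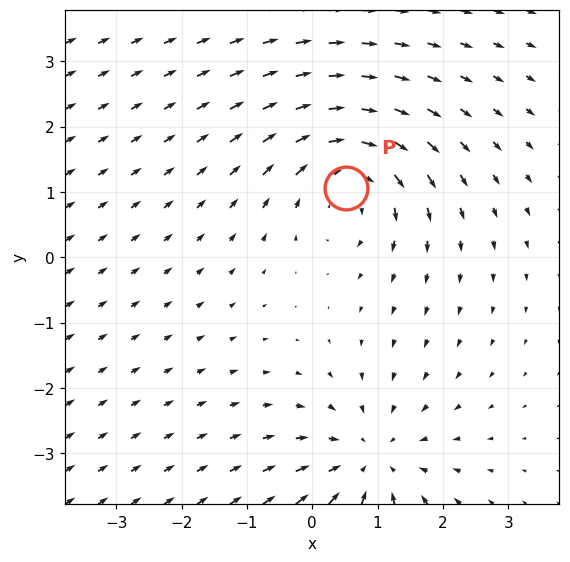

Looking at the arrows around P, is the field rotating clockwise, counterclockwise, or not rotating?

clockwise

Near P at (0.5, 1.1) the arrows circulate clockwise. The curl (z-component) there is about -3; negative curl means clockwise rotation.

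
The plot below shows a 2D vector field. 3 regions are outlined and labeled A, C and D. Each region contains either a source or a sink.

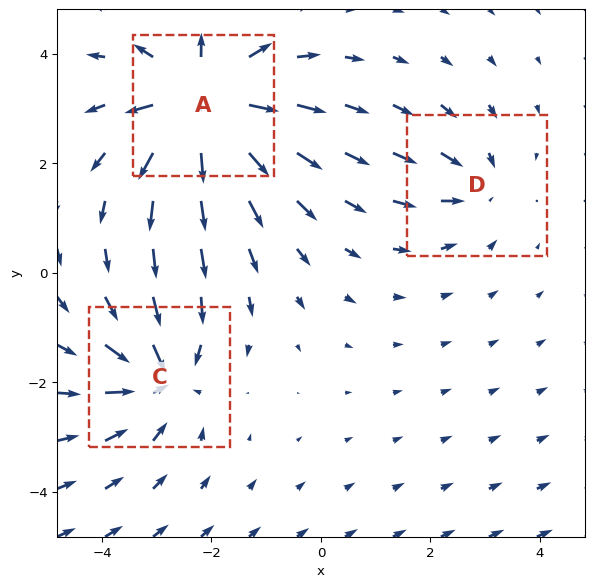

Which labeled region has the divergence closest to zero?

D

Divergence at each region's feature centre — A: about +6, C: about -4, D: about -3. Region D is closest to zero.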